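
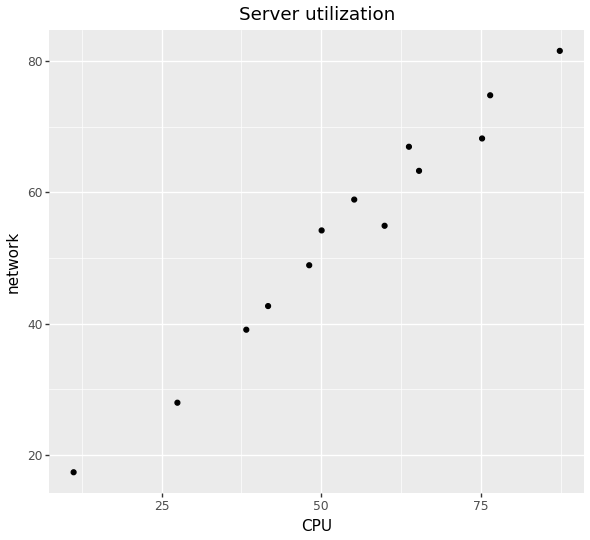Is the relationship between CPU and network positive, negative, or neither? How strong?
Points are positively correlated; strong (|r| ≈ 1.0).

positive, strong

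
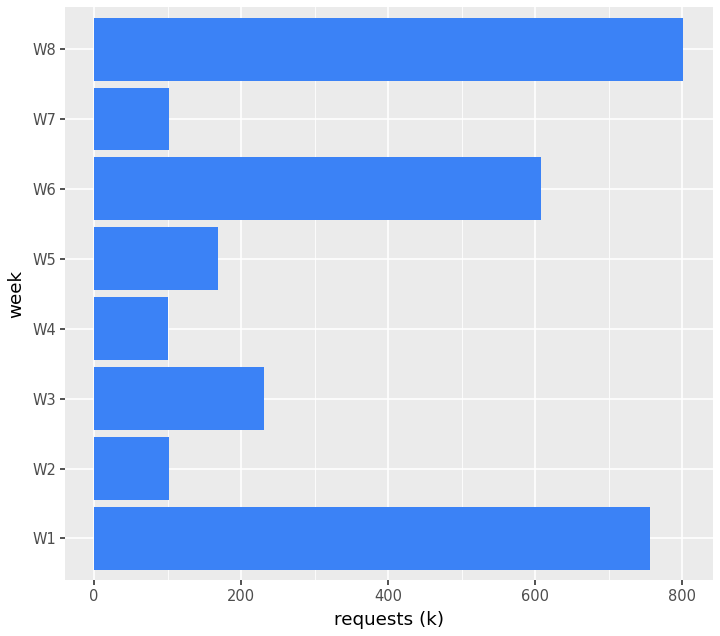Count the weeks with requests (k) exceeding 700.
Above 700: W1, W8.

2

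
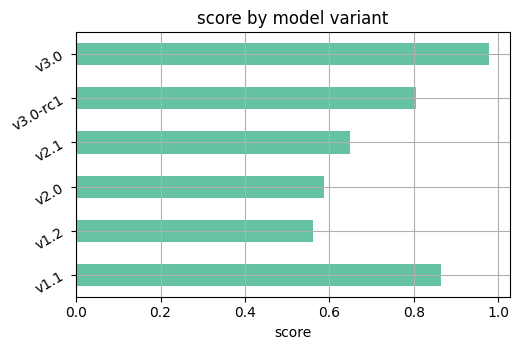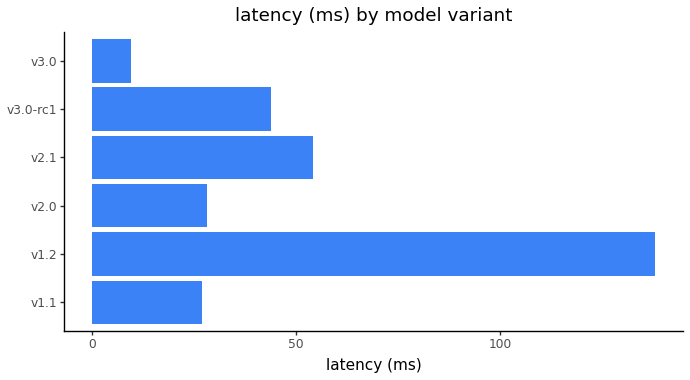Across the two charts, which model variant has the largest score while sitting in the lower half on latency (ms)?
Chart 2 median latency (ms) ≈ 40; below-median model variants: v1.1, v2.0, v3.0. Among those, v3.0 has the highest score (≈ 1).

v3.0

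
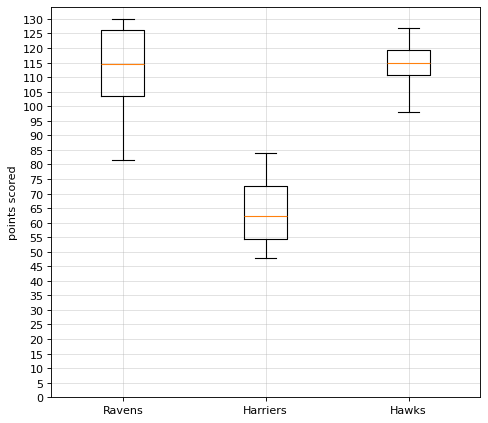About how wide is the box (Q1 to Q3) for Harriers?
≈ 15

Q3 ≈ 70, Q1 ≈ 55; IQR ≈ 15.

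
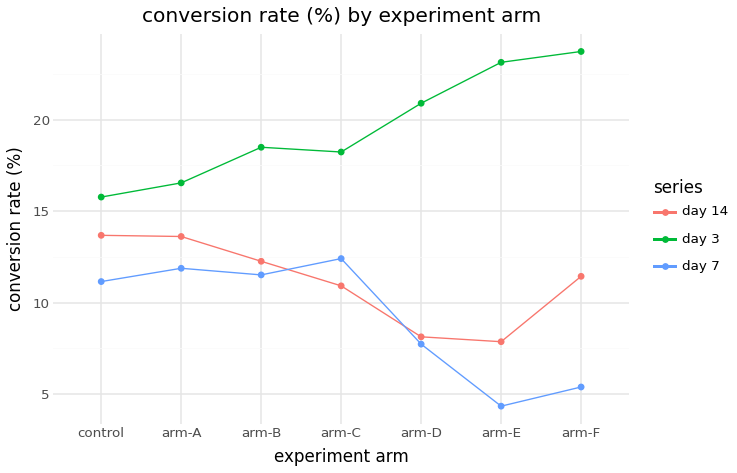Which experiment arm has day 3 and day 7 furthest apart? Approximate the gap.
arm-E: day 3 ≈ 24, day 7 ≈ 4 → gap ≈ 20. Next-largest (arm-F) is only ≈ 18.

arm-E, ≈ 20 %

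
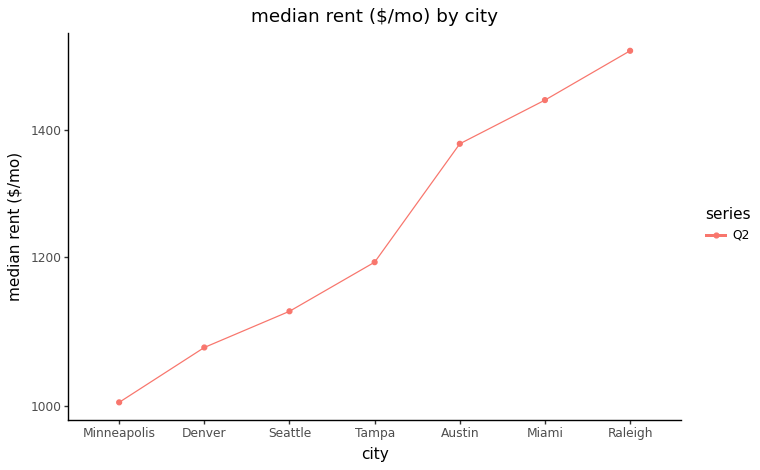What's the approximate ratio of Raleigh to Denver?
≈ 1.48×

Raleigh ≈ 1550, Denver ≈ 1050; 1550/1050 ≈ 1.48.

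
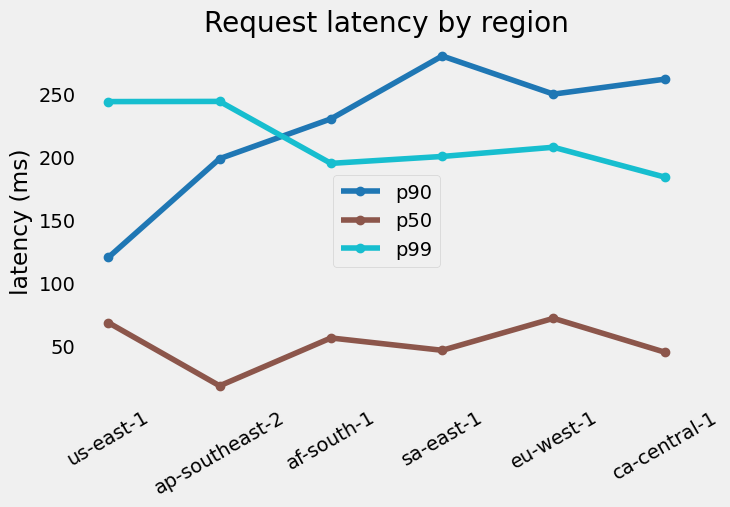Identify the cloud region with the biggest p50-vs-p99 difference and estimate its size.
ap-southeast-2: p50 ≈ 25, p99 ≈ 250 → gap ≈ 225. Next-largest (us-east-1) is only ≈ 175.

ap-southeast-2, ≈ 225 ms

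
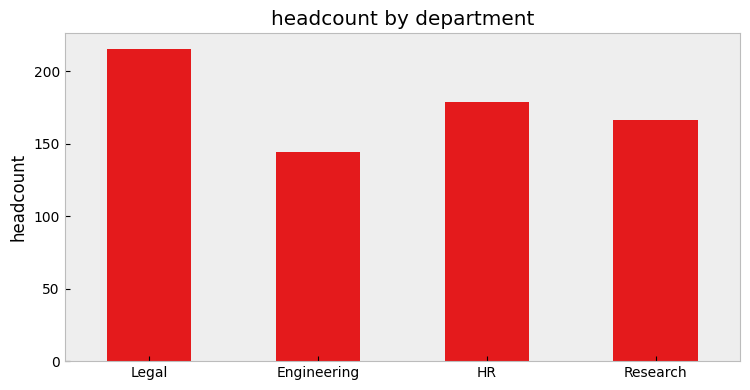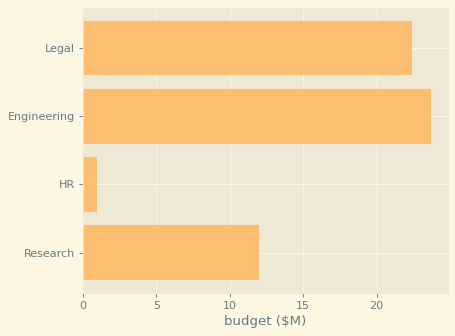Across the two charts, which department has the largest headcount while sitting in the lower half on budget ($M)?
Chart 2 median budget ($M) ≈ 15; below-median departments: HR, Research. Among those, HR has the highest headcount (≈ 180).

HR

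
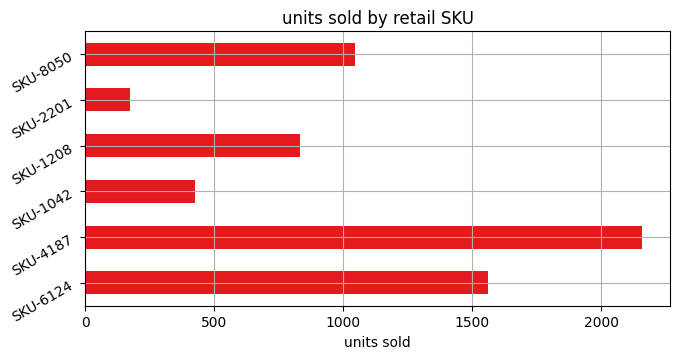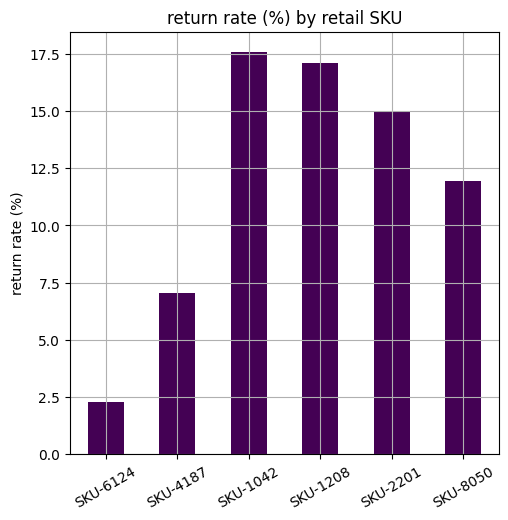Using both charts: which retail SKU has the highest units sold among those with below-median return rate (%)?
SKU-4187

Chart 2 median return rate (%) ≈ 14; below-median retail SKUs: SKU-6124, SKU-4187, SKU-8050. Among those, SKU-4187 has the highest units sold (≈ 2200).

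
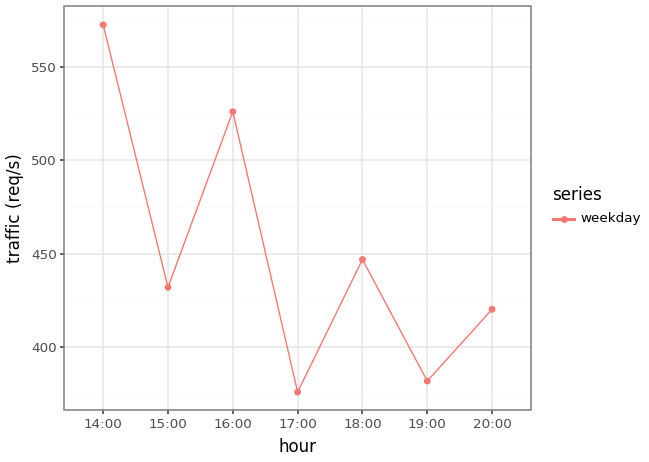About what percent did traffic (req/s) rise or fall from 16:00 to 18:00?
16:00 ≈ 520, 18:00 ≈ 440; (440 − 520) / 520 ≈ -15.4%.

≈ -15.4%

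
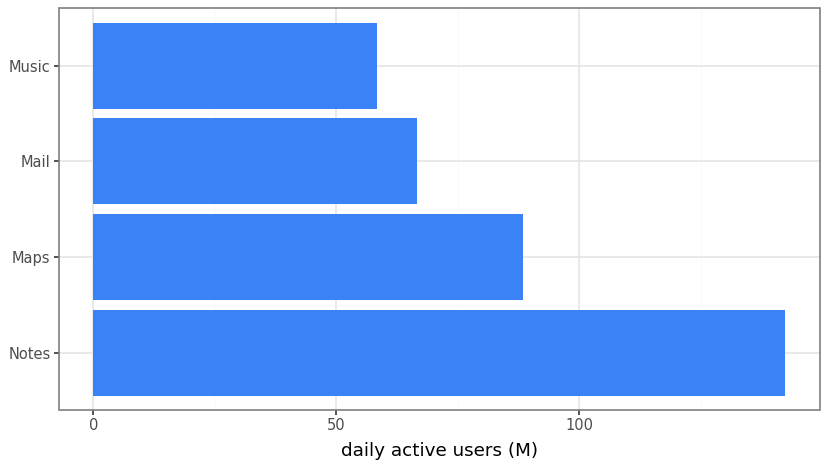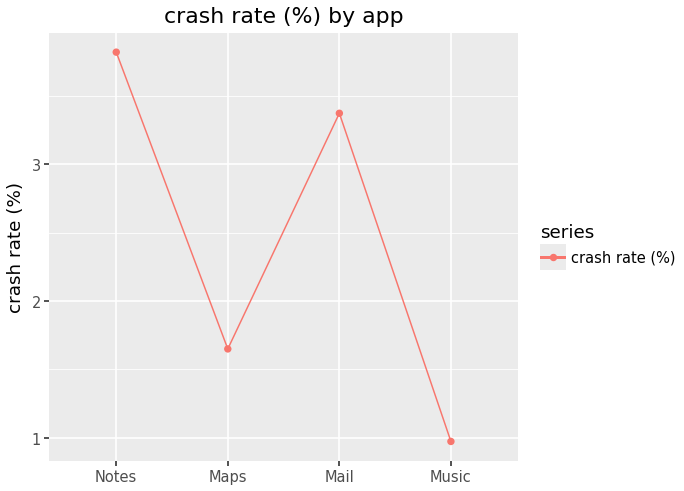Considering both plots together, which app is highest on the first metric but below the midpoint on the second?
Maps

Chart 2 median crash rate (%) ≈ 2.5; below-median apps: Maps, Music. Among those, Maps has the highest daily active users (M) (≈ 80).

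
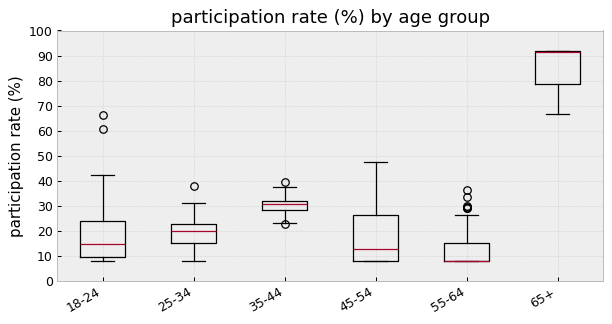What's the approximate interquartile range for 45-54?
≈ 20

Q3 ≈ 30, Q1 ≈ 10; IQR ≈ 20.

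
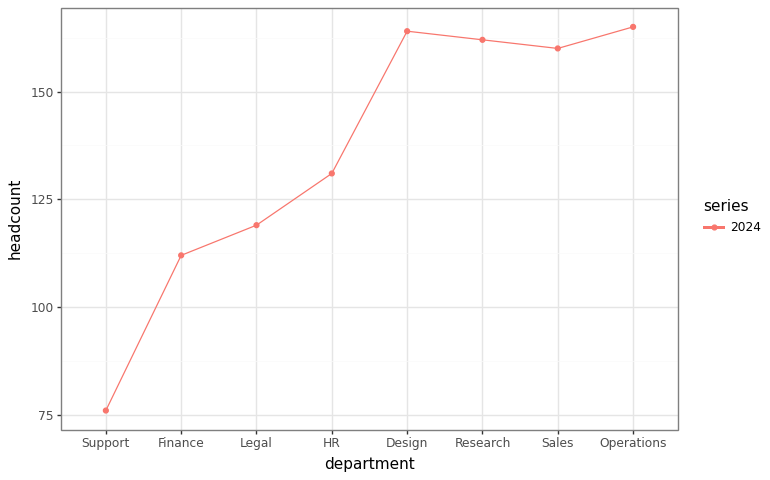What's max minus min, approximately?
≈ 80

Max Operations ≈ 160, min Support ≈ 80; range ≈ 80.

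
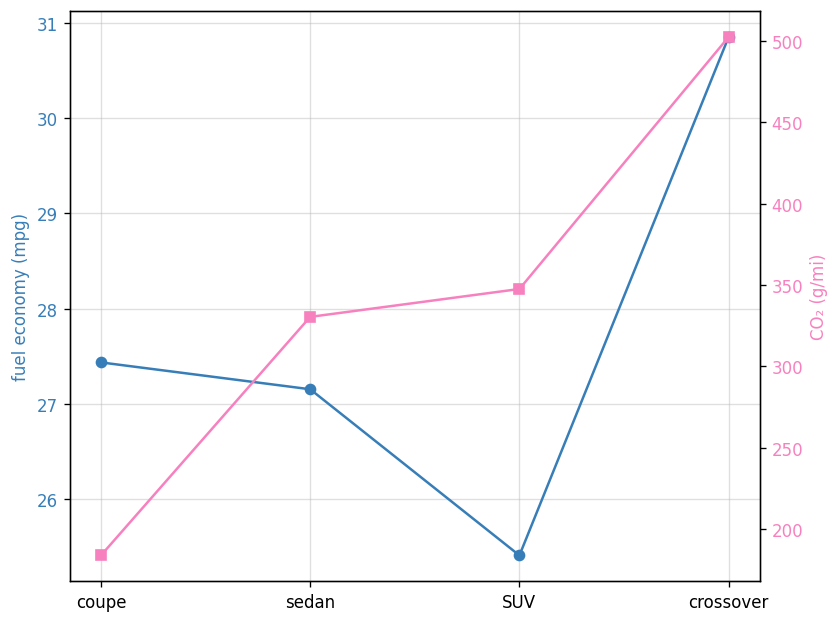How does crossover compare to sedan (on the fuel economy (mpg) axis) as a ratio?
≈ 1.15×

crossover ≈ 31.0, sedan ≈ 27.0; 31.0/27.0 ≈ 1.15.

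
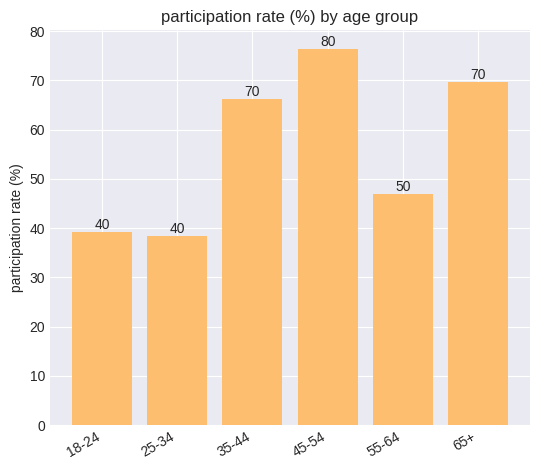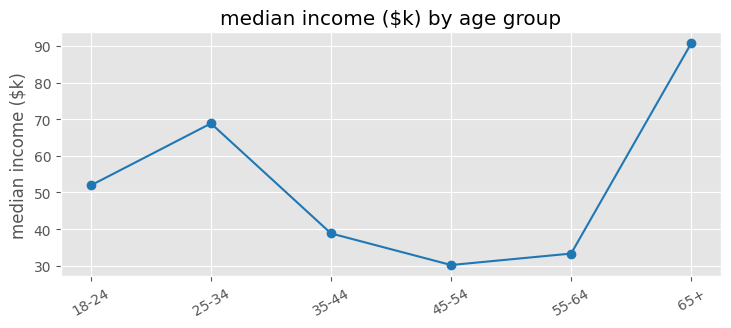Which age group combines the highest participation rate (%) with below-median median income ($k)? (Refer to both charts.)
45-54

Chart 2 median median income ($k) ≈ 50; below-median age groups: 35-44, 45-54, 55-64. Among those, 45-54 has the highest participation rate (%) (≈ 80).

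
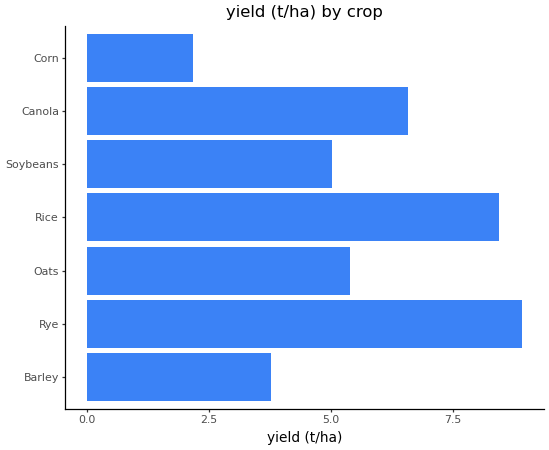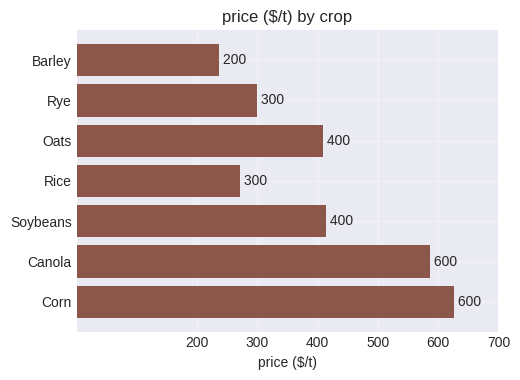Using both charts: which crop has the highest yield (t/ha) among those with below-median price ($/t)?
Chart 2 median price ($/t) ≈ 400; below-median crops: Barley, Rye, Rice. Among those, Rye has the highest yield (t/ha) (≈ 9).

Rye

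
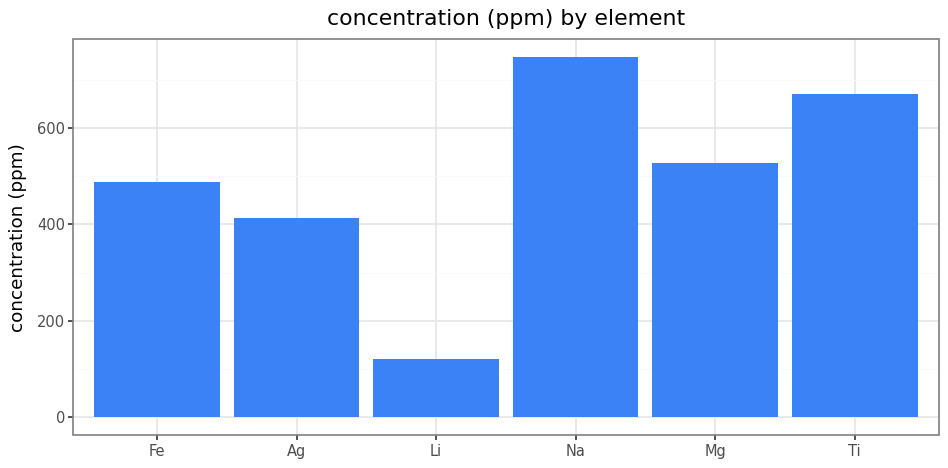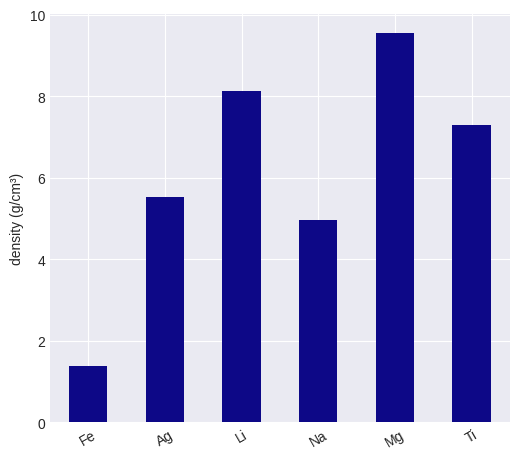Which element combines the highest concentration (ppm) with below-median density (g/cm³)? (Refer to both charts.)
Chart 2 median density (g/cm³) ≈ 6; below-median elements: Fe, Ag, Na. Among those, Na has the highest concentration (ppm) (≈ 700).

Na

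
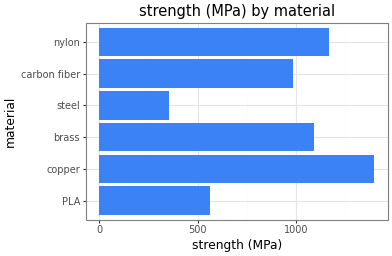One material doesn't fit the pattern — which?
steel ≈ 400; the rest sit between ≈ 600 and ≈ 1400.

steel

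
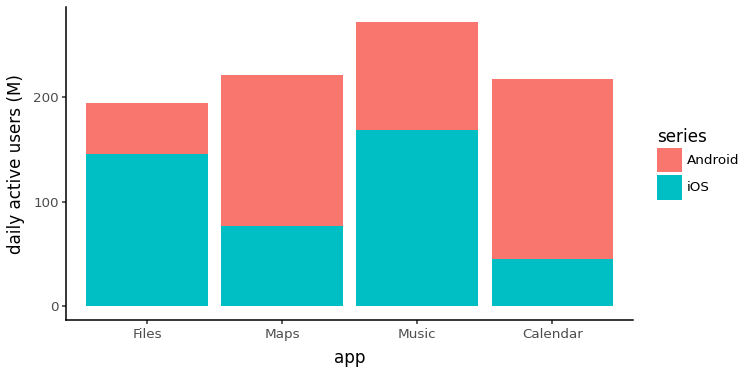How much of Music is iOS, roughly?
iOS top ≈ 175, bottom ≈ 0; segment ≈ 175.

≈ 175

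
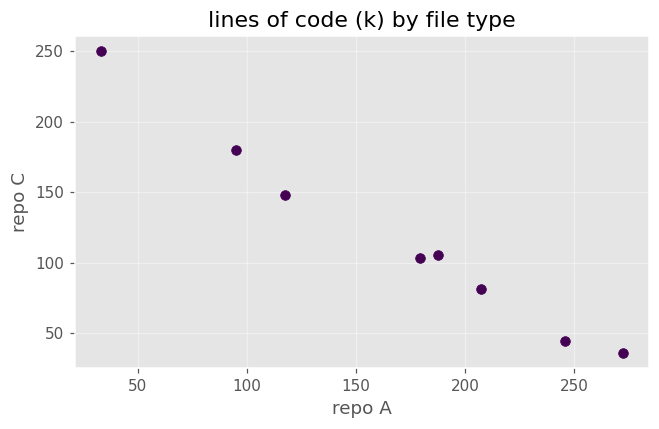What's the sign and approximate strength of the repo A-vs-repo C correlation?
Points are negatively correlated; strong (|r| ≈ 1.0).

negative, strong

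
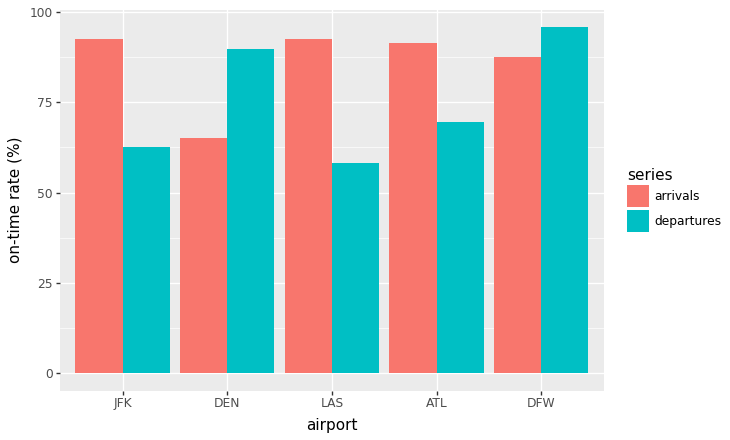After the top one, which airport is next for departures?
DEN

Top 3 for departures: DFW ≈ 100, DEN ≈ 90, ATL ≈ 70.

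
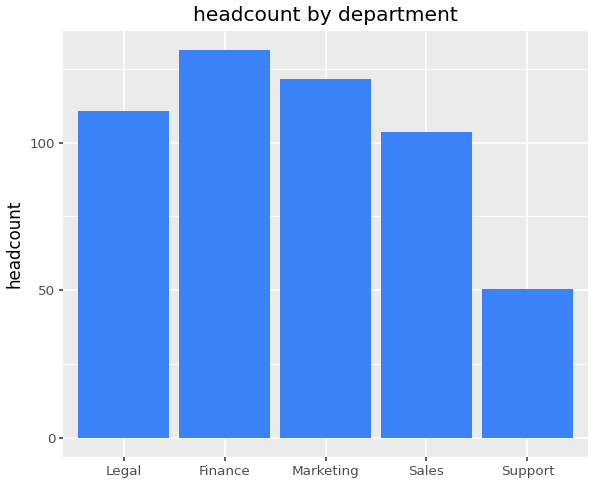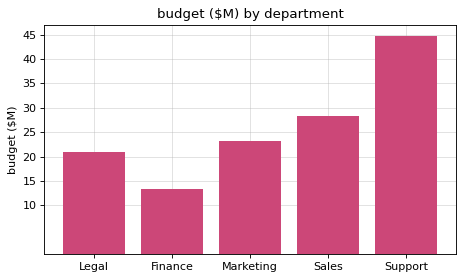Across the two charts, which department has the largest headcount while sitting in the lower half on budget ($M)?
Chart 2 median budget ($M) ≈ 25; below-median departments: Legal, Finance. Among those, Finance has the highest headcount (≈ 140).

Finance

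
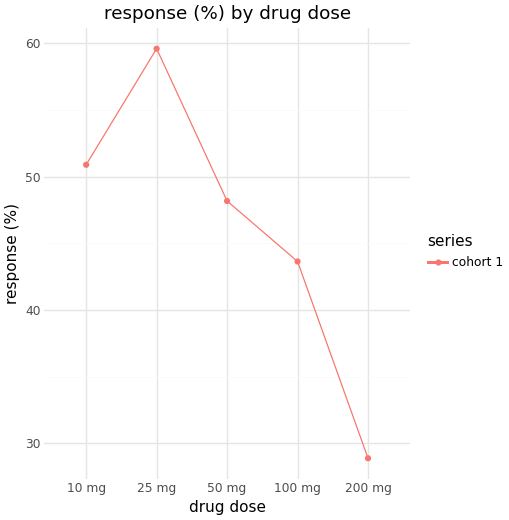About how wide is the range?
≈ 30

Max 25 mg ≈ 60, min 200 mg ≈ 30; range ≈ 30.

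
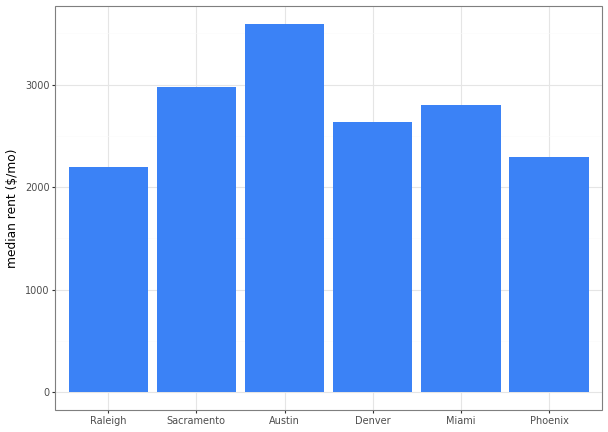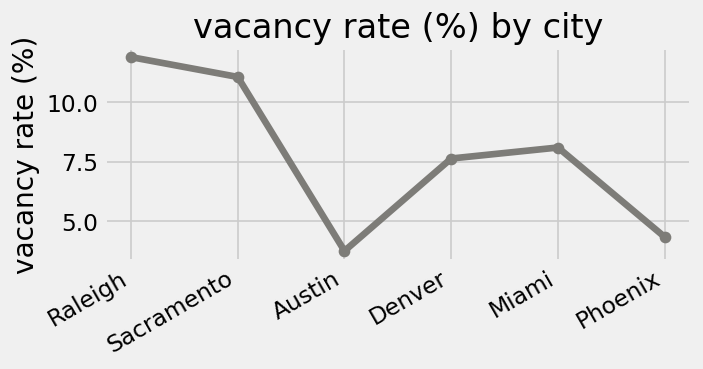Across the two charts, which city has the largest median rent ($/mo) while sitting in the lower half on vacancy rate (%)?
Chart 2 median vacancy rate (%) ≈ 8; below-median cities: Austin, Denver, Phoenix. Among those, Austin has the highest median rent ($/mo) (≈ 3500).

Austin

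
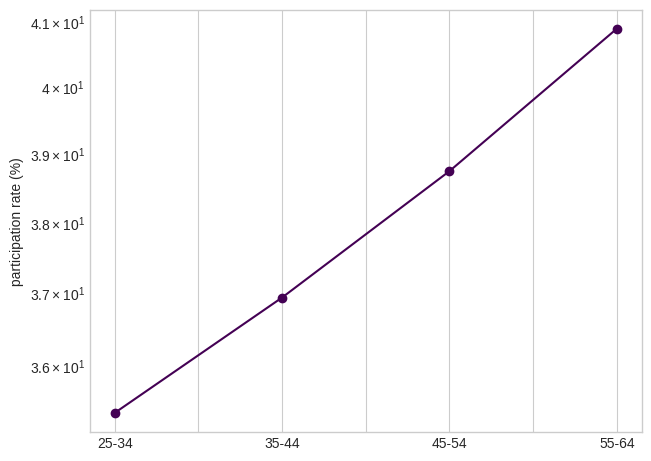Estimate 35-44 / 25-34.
35-44 ≈ 37.0, 25-34 ≈ 35.5; 37.0/35.5 ≈ 1.04.

≈ 1.04×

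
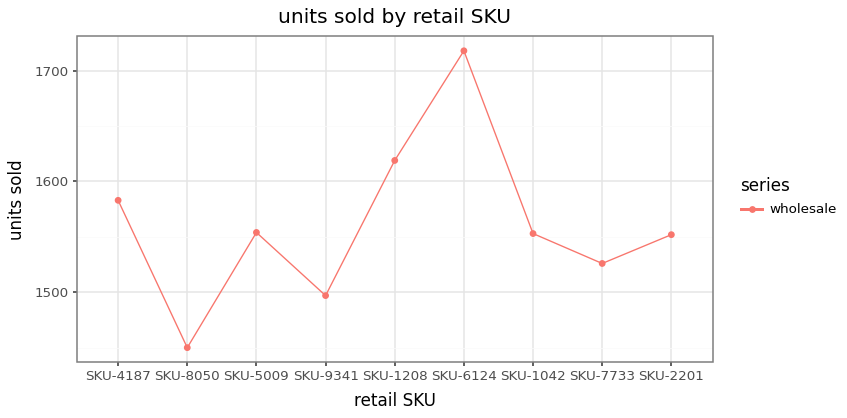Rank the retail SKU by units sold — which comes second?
SKU-1208

Top 3: SKU-6124 ≈ 1725, SKU-1208 ≈ 1625, SKU-4187 ≈ 1575.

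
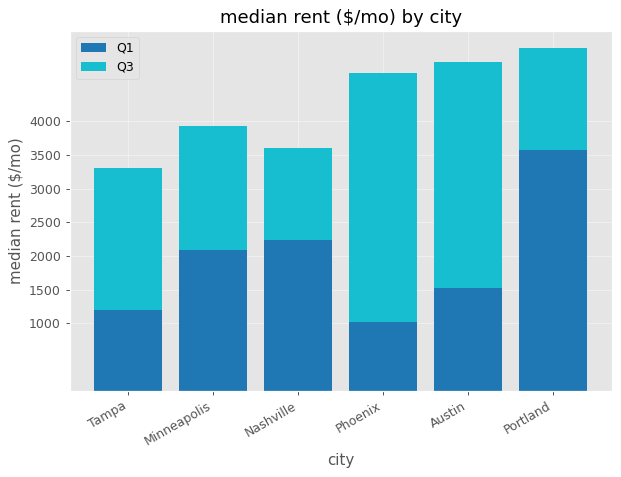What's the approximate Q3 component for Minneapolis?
Q3 top ≈ 4000, bottom ≈ 2000; segment ≈ 2000.

≈ 2000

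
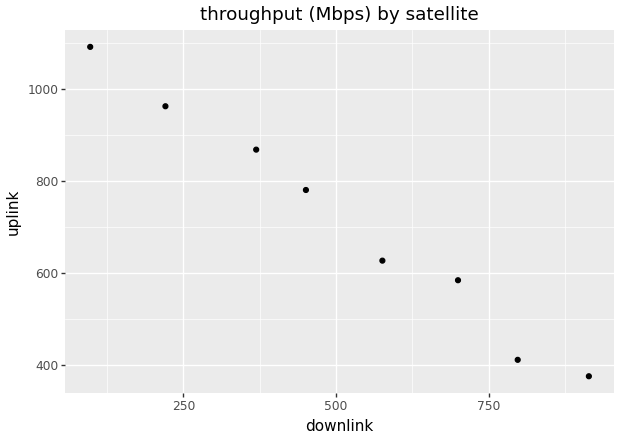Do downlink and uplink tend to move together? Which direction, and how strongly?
negative, strong

Points are negatively correlated; strong (|r| ≈ 1.0).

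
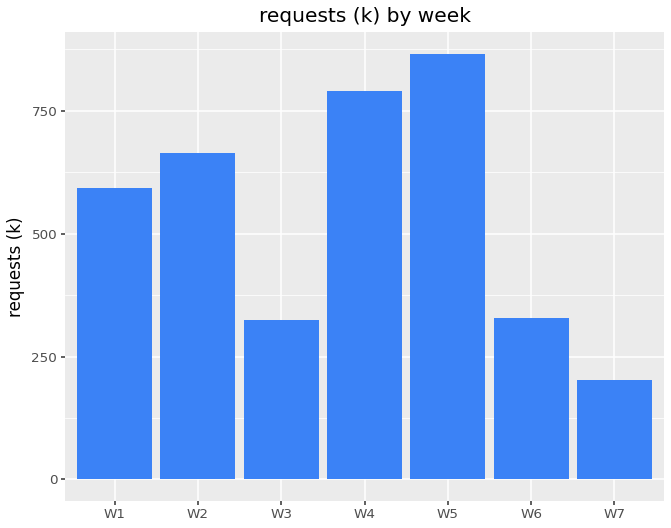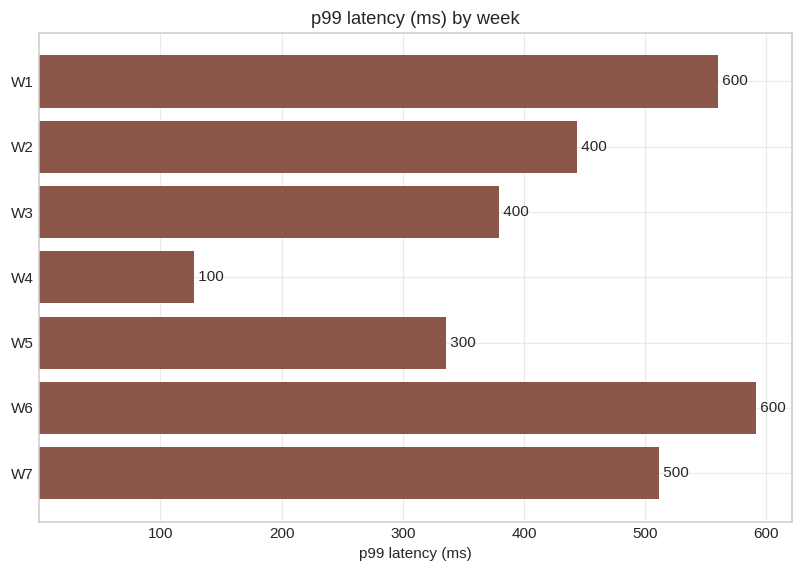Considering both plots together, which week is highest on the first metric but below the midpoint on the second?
Chart 2 median p99 latency (ms) ≈ 400; below-median weeks: W3, W4, W5. Among those, W5 has the highest requests (k) (≈ 900).

W5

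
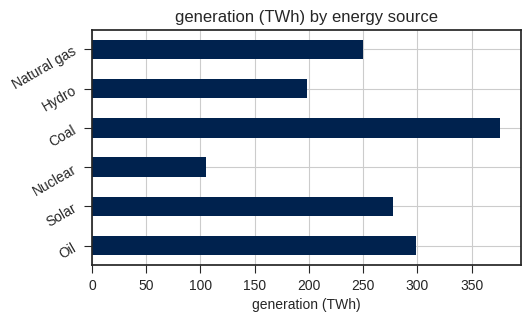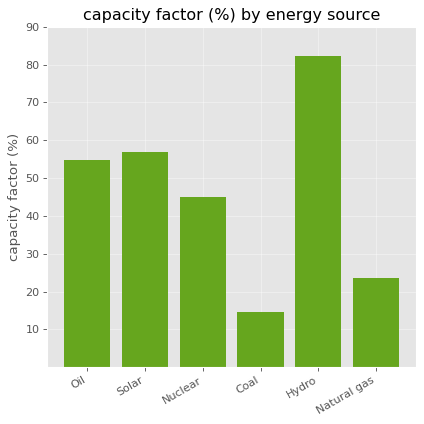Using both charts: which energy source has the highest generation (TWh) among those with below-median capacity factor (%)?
Coal

Chart 2 median capacity factor (%) ≈ 50; below-median energy sources: Nuclear, Coal, Natural gas. Among those, Coal has the highest generation (TWh) (≈ 400).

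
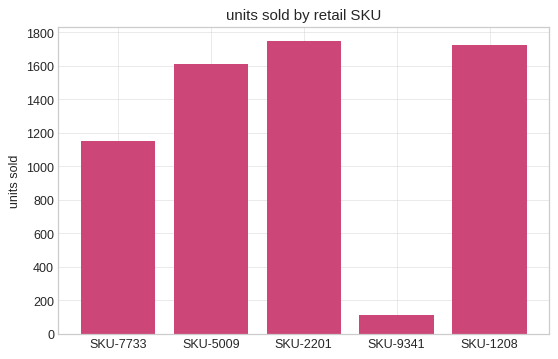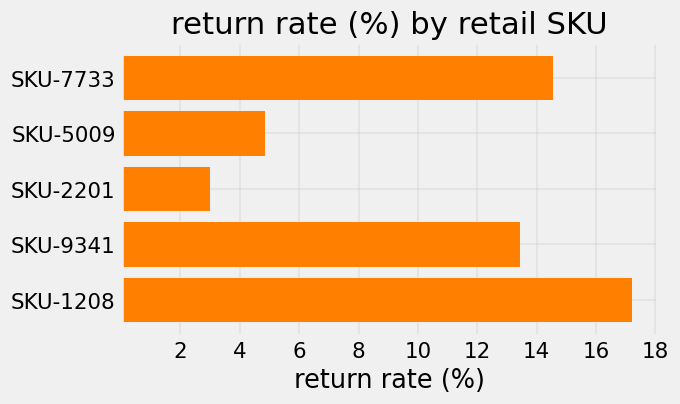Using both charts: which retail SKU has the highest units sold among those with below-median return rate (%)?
SKU-2201

Chart 2 median return rate (%) ≈ 14; below-median retail SKUs: SKU-5009, SKU-2201. Among those, SKU-2201 has the highest units sold (≈ 1800).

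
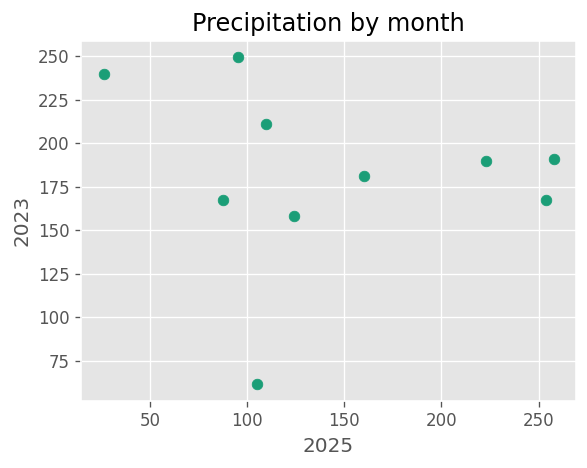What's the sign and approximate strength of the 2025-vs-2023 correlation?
no clear correlation

Points are roughly uncorrelated; weak (|r| ≈ 0.1).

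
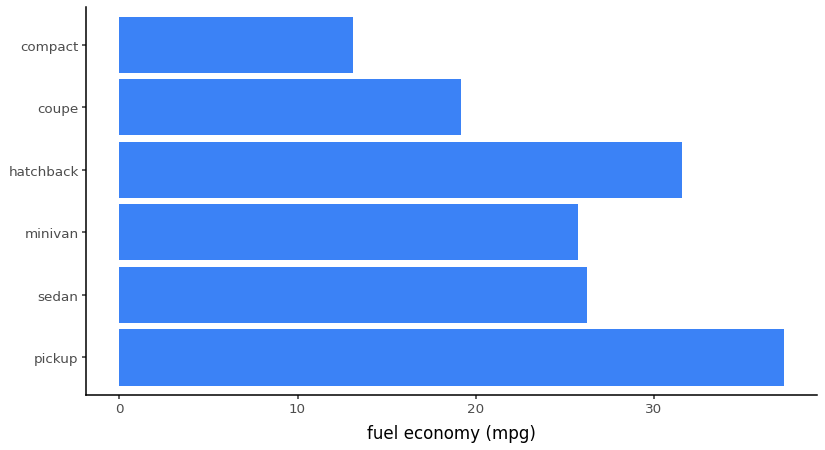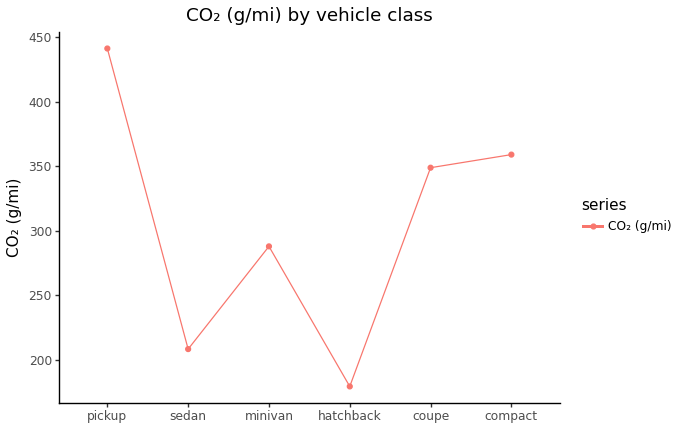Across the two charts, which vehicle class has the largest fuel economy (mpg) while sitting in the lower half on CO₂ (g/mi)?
hatchback

Chart 2 median CO₂ (g/mi) ≈ 300; below-median vehicle classes: sedan, minivan, hatchback. Among those, hatchback has the highest fuel economy (mpg) (≈ 30).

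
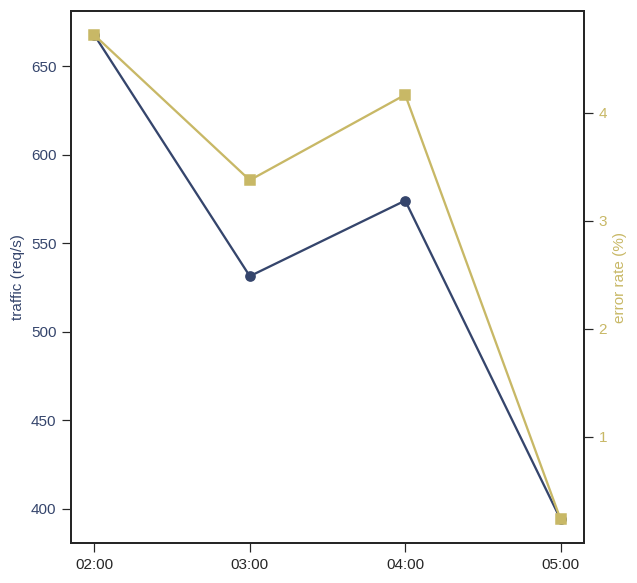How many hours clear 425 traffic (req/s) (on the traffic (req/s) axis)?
Above 425: 02:00, 03:00, 04:00.

3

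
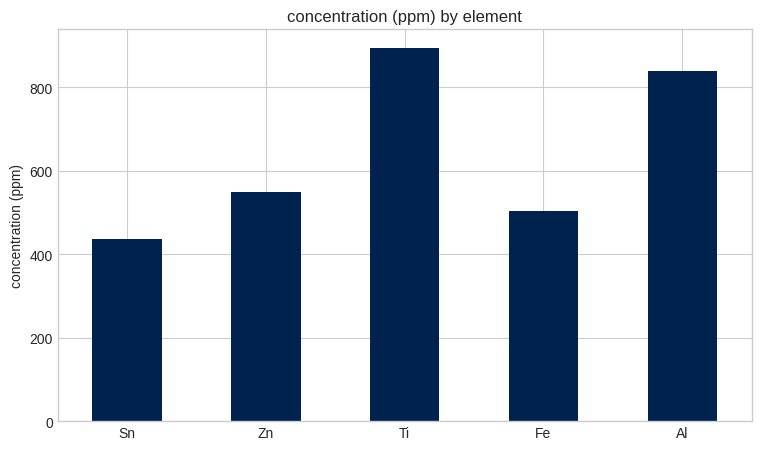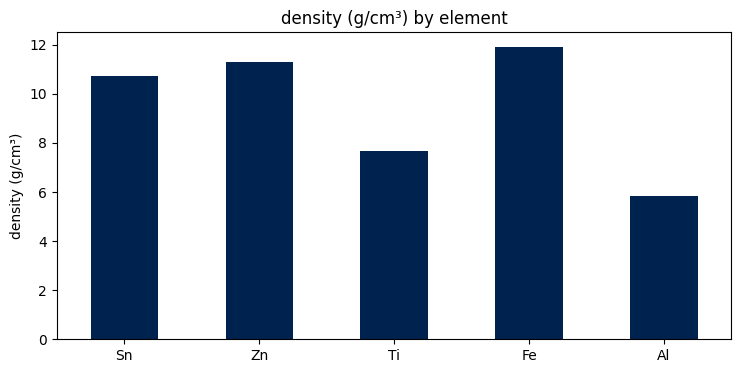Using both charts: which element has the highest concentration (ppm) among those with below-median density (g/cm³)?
Ti

Chart 2 median density (g/cm³) ≈ 10; below-median elements: Ti, Al. Among those, Ti has the highest concentration (ppm) (≈ 900).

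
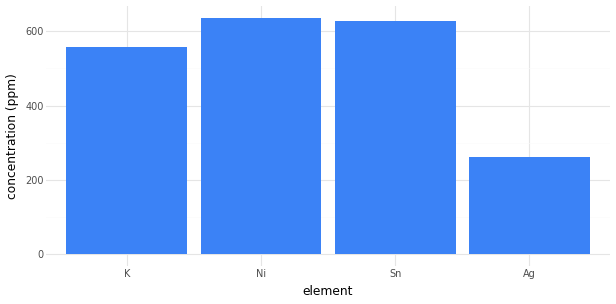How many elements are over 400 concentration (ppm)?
3

Above 400: K, Ni, Sn.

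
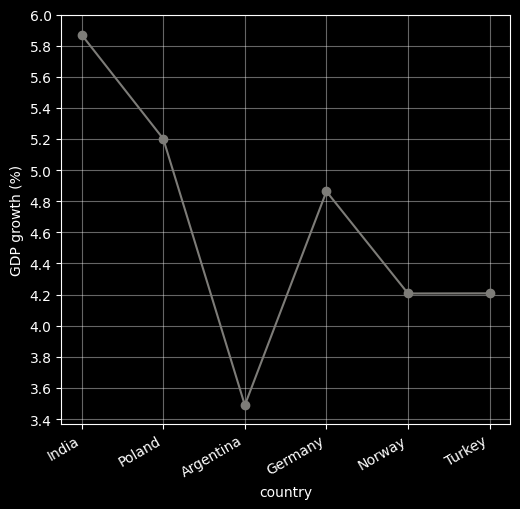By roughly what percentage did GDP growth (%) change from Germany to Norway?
Germany ≈ 4.8, Norway ≈ 4.2; (4.2 − 4.8) / 4.8 ≈ -12.5%.

≈ -12.5%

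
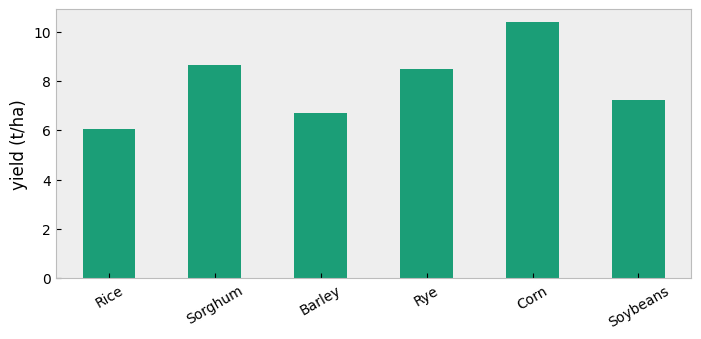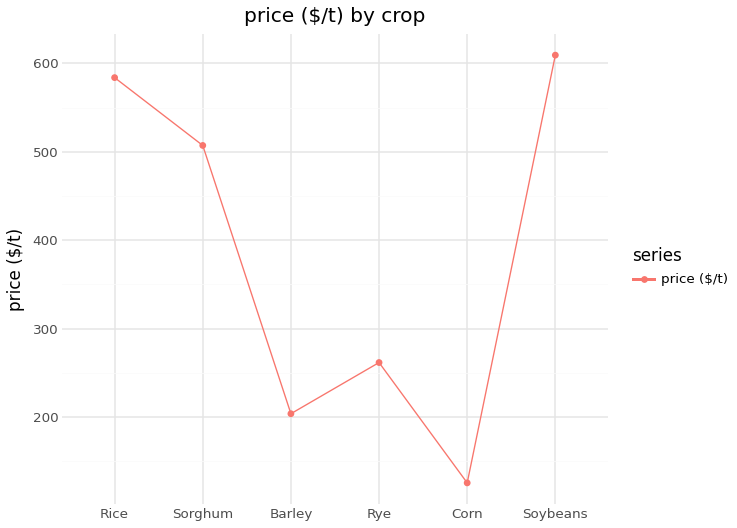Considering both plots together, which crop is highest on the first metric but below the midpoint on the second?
Chart 2 median price ($/t) ≈ 400; below-median crops: Barley, Rye, Corn. Among those, Corn has the highest yield (t/ha) (≈ 10).

Corn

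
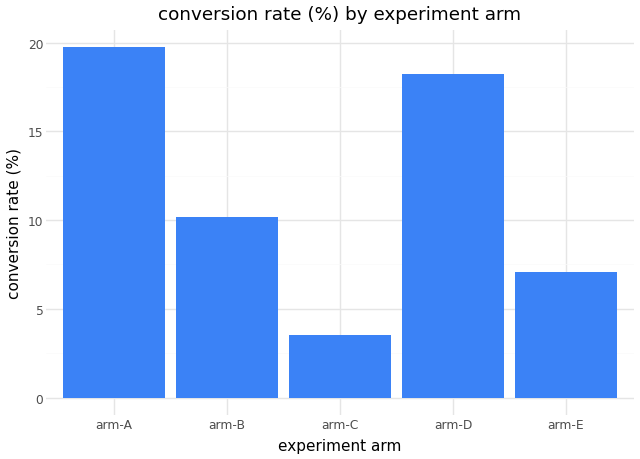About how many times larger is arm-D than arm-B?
arm-D ≈ 18, arm-B ≈ 10; 18/10 ≈ 1.8.

≈ 1.8×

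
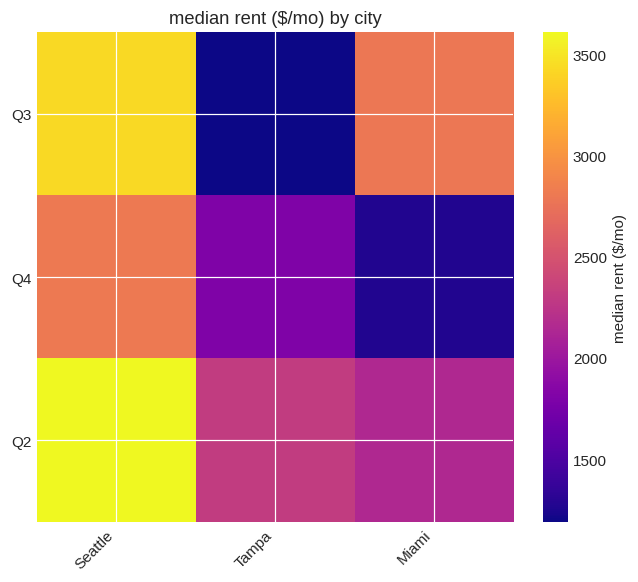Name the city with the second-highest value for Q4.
Top 3 for Q4: Seattle ≈ 3000, Tampa ≈ 2000, Miami ≈ 1500.

Tampa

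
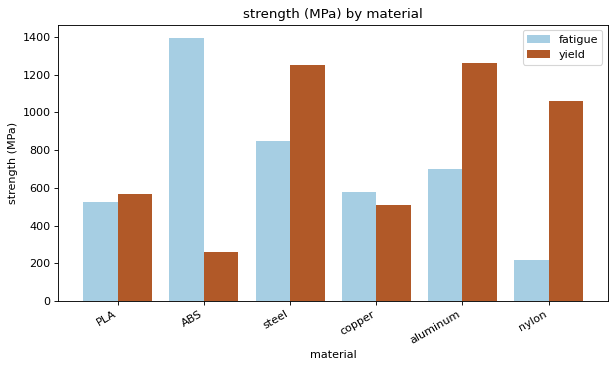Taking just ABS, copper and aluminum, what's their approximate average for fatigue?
≈ 933

(1400 + 600 + 800) / 3 ≈ 933.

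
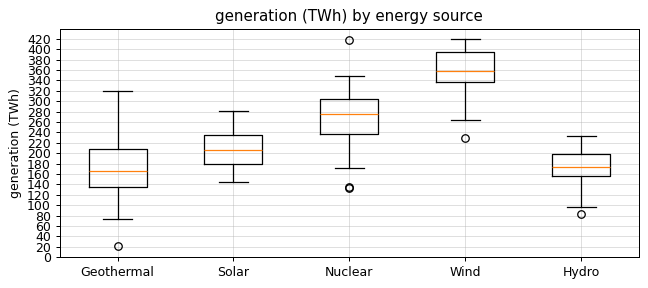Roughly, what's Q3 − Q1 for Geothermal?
Q3 ≈ 200, Q1 ≈ 140; IQR ≈ 60.

≈ 60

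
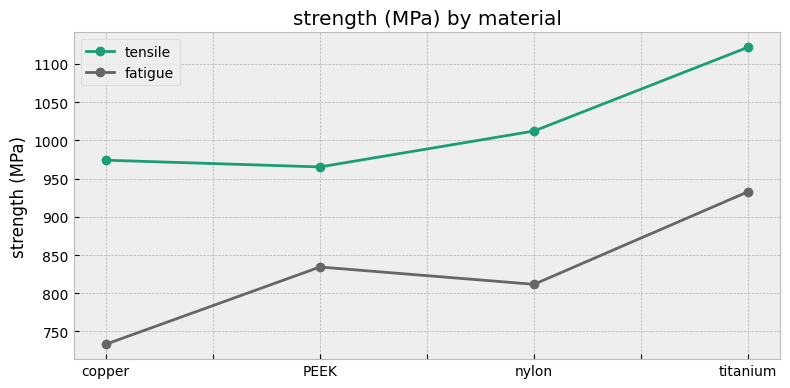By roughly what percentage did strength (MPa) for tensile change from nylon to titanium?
nylon ≈ 1000, titanium ≈ 1100; (1100 − 1000) / 1000 ≈ +10%.

≈ +10%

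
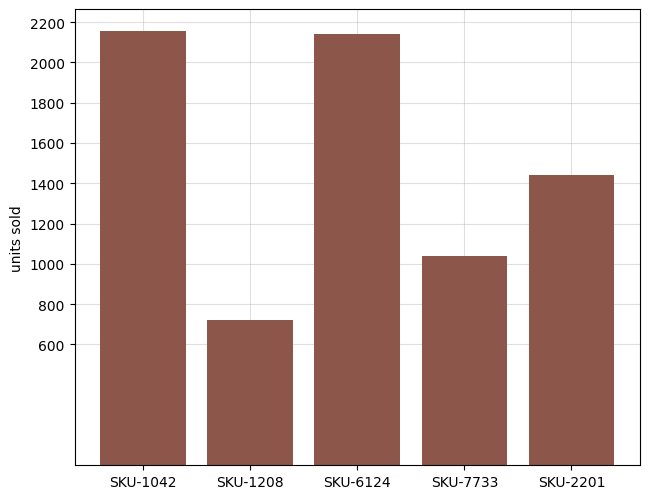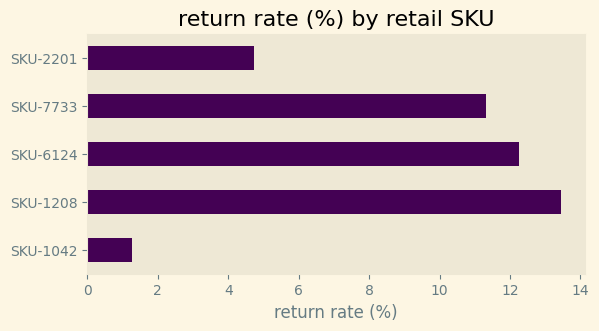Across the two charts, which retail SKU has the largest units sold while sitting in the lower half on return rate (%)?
Chart 2 median return rate (%) ≈ 12; below-median retail SKUs: SKU-1042, SKU-2201. Among those, SKU-1042 has the highest units sold (≈ 2200).

SKU-1042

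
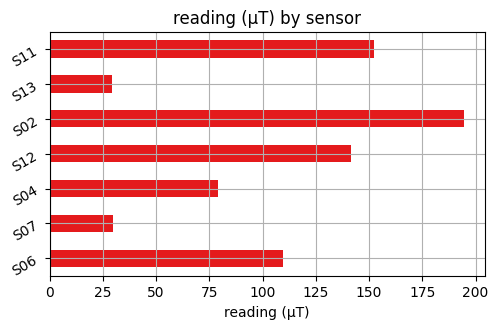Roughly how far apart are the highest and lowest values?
Max S02 ≈ 200, min S13 ≈ 20; range ≈ 180.

≈ 180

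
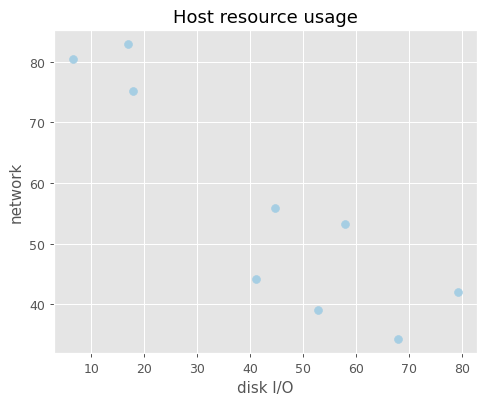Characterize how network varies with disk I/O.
negative, strong

Points are negatively correlated; strong (|r| ≈ 0.9).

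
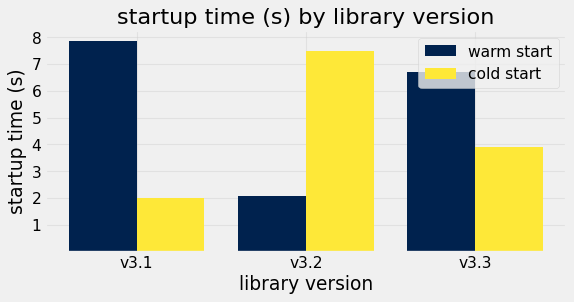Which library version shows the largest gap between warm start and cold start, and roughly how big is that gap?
v3.1: warm start ≈ 8, cold start ≈ 2 → gap ≈ 6. Next-largest (v3.2) is only ≈ 5.

v3.1, ≈ 6 s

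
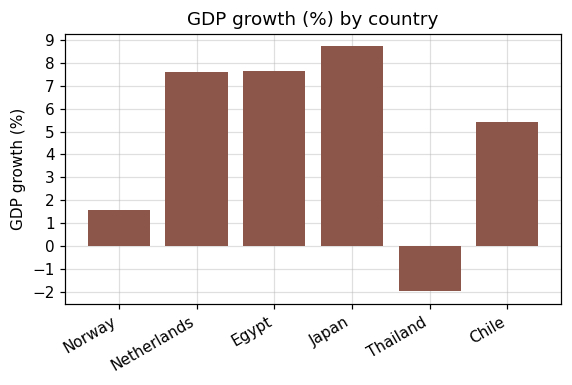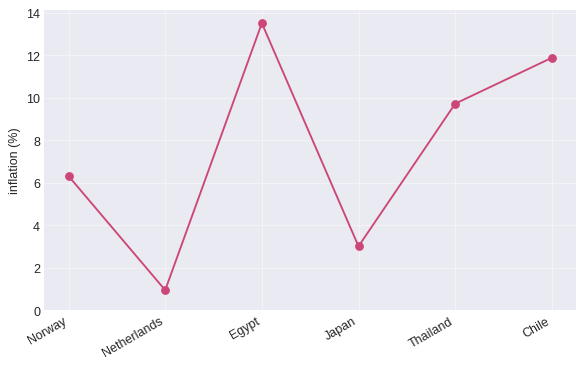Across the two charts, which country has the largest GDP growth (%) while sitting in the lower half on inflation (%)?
Chart 2 median inflation (%) ≈ 8; below-median countries: Norway, Netherlands, Japan. Among those, Japan has the highest GDP growth (%) (≈ 9).

Japan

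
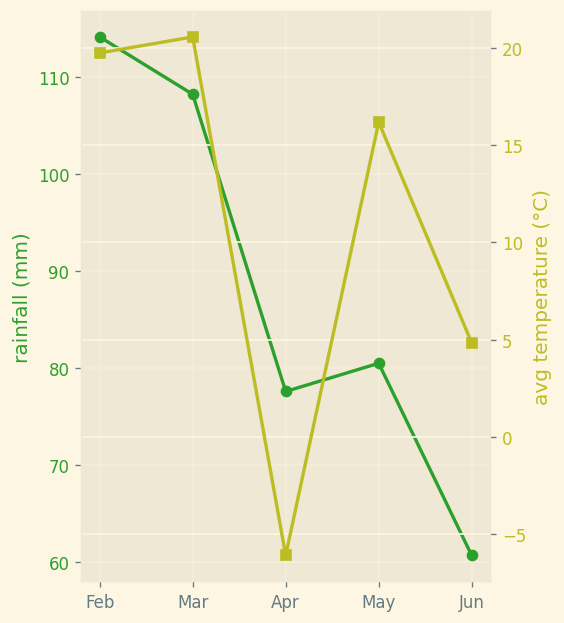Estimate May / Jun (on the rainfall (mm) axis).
May ≈ 80, Jun ≈ 60; 80/60 ≈ 1.33.

≈ 1.33×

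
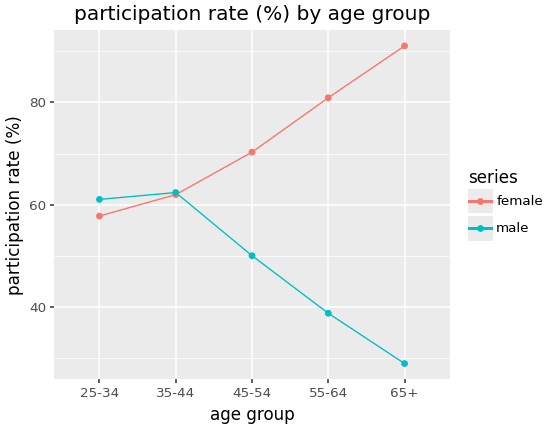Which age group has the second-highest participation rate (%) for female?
55-64

Top 3 for female: 65+ ≈ 90, 55-64 ≈ 80, 45-54 ≈ 70.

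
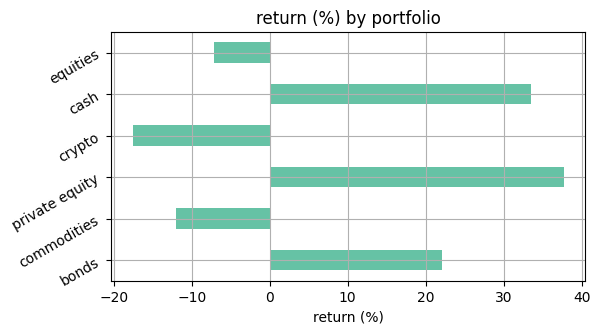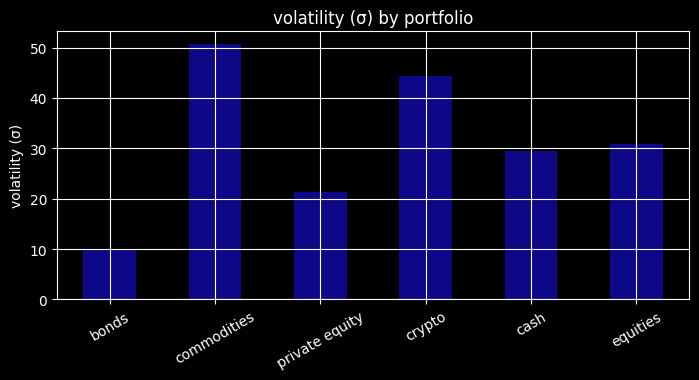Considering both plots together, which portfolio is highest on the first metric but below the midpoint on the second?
Chart 2 median volatility (σ) ≈ 30; below-median portfolios: bonds, private equity, cash. Among those, private equity has the highest return (%) (≈ 40).

private equity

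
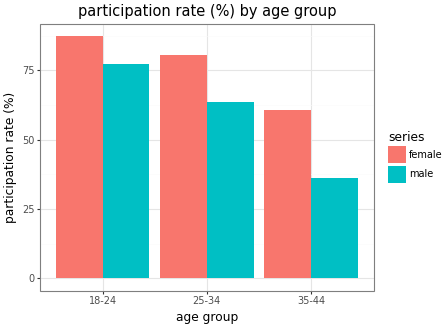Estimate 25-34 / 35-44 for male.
25-34 ≈ 60, 35-44 ≈ 40; 60/40 ≈ 1.5.

≈ 1.5×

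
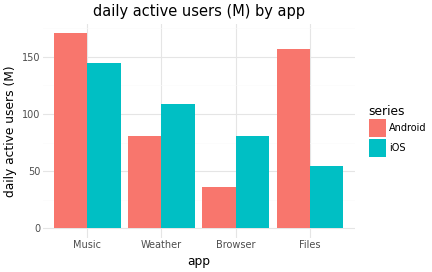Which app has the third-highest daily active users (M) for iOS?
Browser

Top 4 for iOS: Music ≈ 140, Weather ≈ 100, Browser ≈ 80, Files ≈ 60.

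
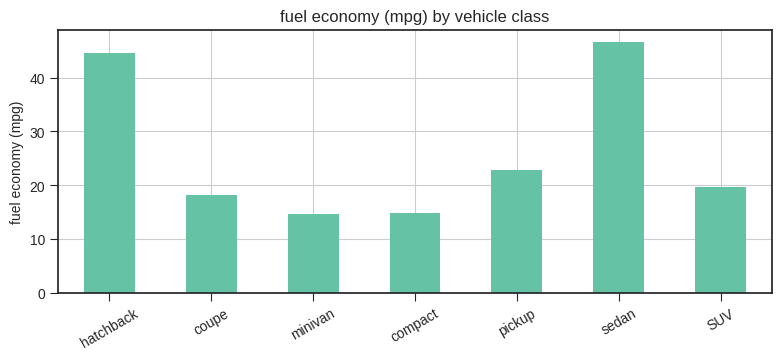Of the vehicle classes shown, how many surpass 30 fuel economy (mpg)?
Above 30: hatchback, sedan.

2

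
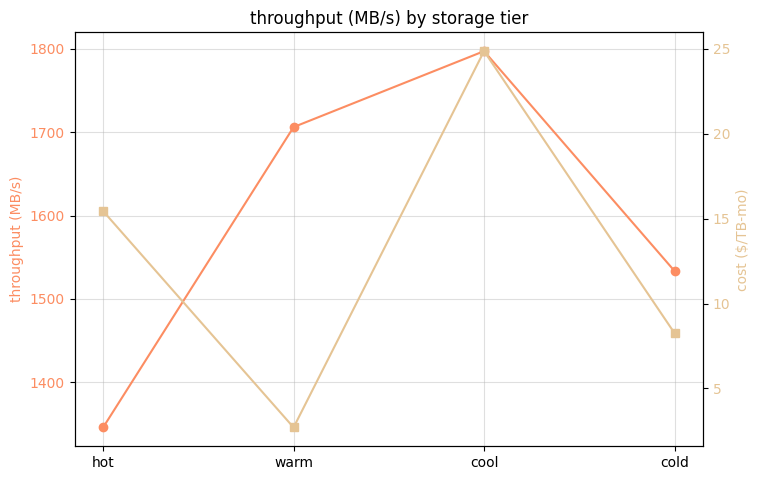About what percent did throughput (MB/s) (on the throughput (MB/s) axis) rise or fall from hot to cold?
≈ +14.8%

hot ≈ 1350, cold ≈ 1550; (1550 − 1350) / 1350 ≈ +14.8%.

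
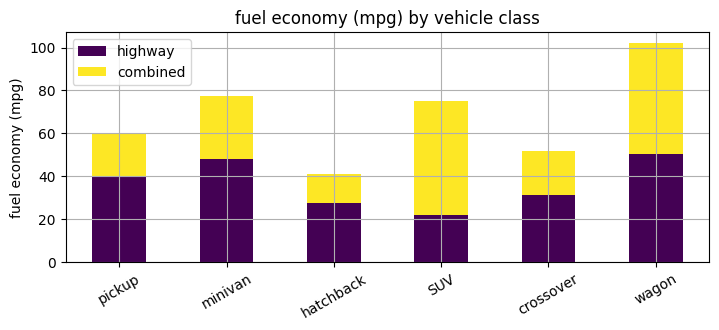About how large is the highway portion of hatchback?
≈ 30

highway top ≈ 30, bottom ≈ 0; segment ≈ 30.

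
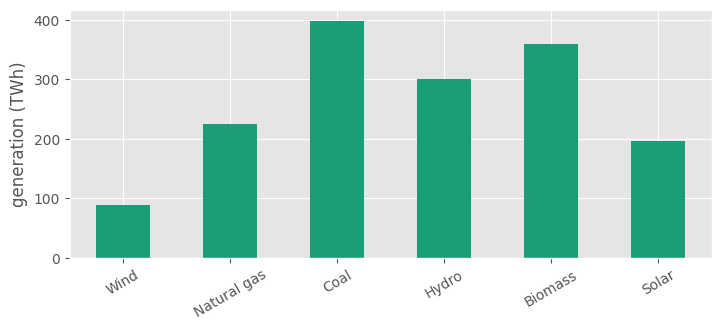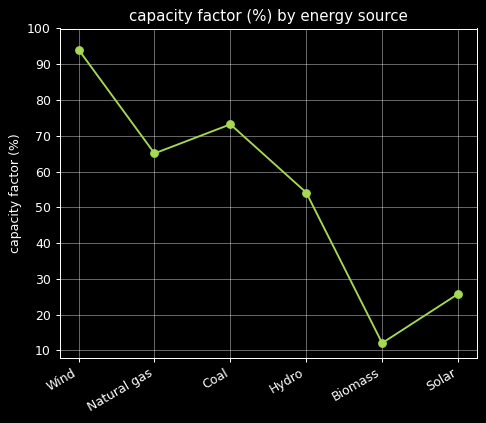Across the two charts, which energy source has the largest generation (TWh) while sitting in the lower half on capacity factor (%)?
Biomass

Chart 2 median capacity factor (%) ≈ 60; below-median energy sources: Hydro, Biomass, Solar. Among those, Biomass has the highest generation (TWh) (≈ 350).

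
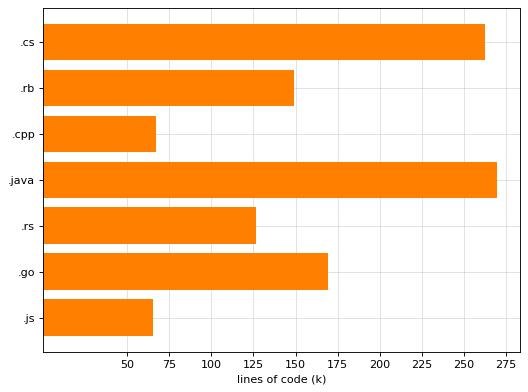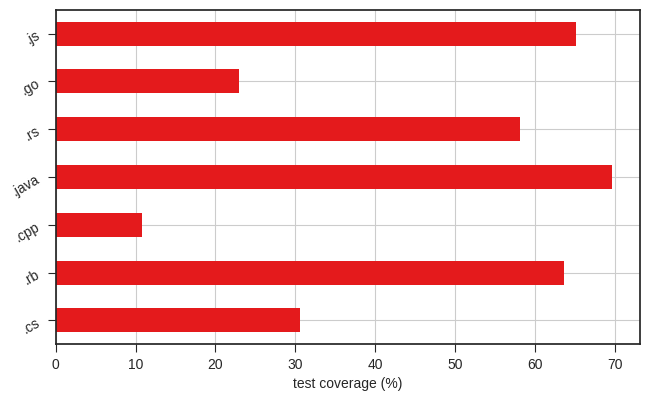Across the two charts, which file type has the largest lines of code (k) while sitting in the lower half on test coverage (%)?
.cs

Chart 2 median test coverage (%) ≈ 60; below-median file types: .cs, .cpp, .go. Among those, .cs has the highest lines of code (k) (≈ 250).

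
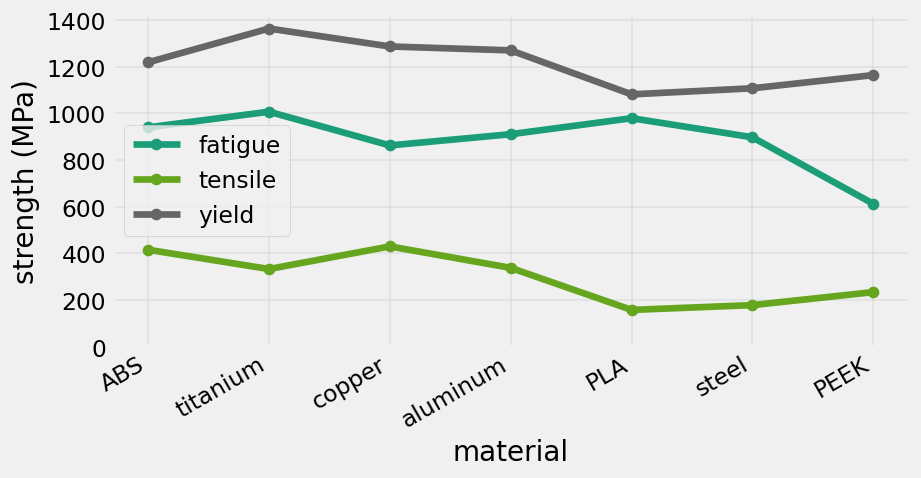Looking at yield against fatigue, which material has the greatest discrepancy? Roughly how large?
PEEK: yield ≈ 1200, fatigue ≈ 600 → gap ≈ 600. Next-largest (copper) is only ≈ 400.

PEEK, ≈ 600 MPa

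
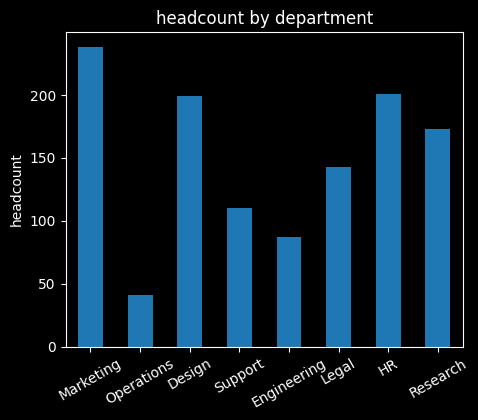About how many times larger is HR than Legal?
≈ 1.43×

HR ≈ 200, Legal ≈ 140; 200/140 ≈ 1.43.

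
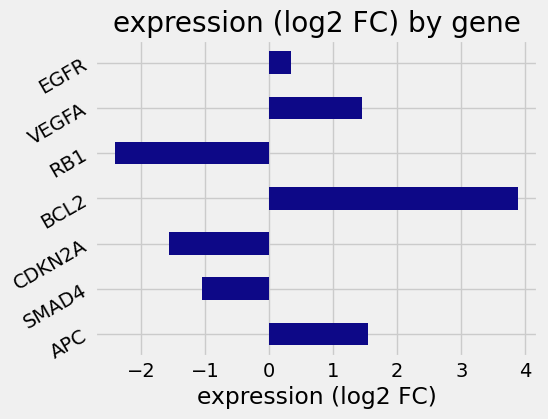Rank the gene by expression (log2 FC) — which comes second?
APC

Top 3: BCL2 ≈ 4, APC ≈ 2, VEGFA ≈ 1.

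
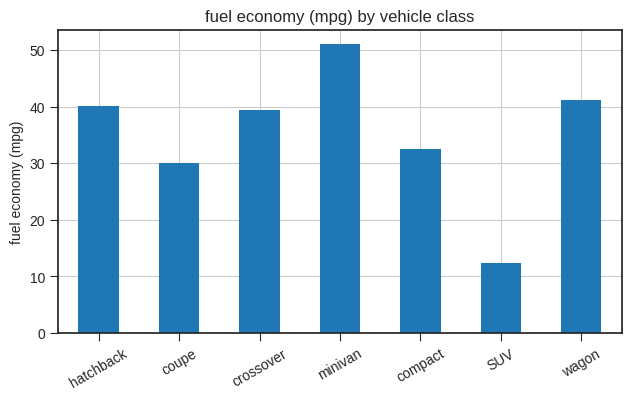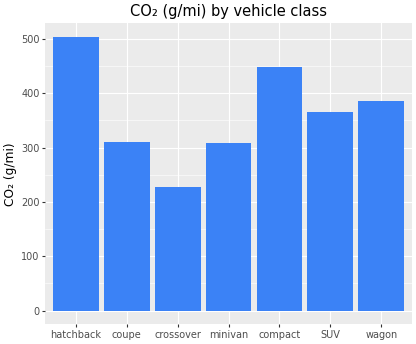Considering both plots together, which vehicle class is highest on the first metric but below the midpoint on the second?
Chart 2 median CO₂ (g/mi) ≈ 350; below-median vehicle classes: coupe, crossover, minivan. Among those, minivan has the highest fuel economy (mpg) (≈ 50).

minivan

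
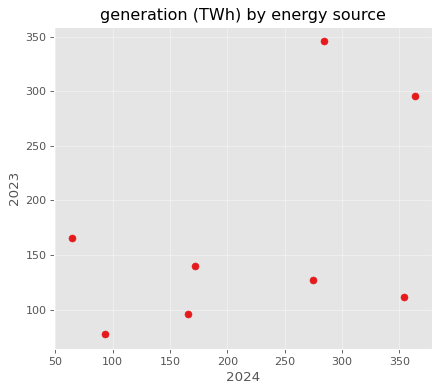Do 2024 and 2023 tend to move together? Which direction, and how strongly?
positive, moderate

Points are positively correlated; moderate (|r| ≈ 0.5).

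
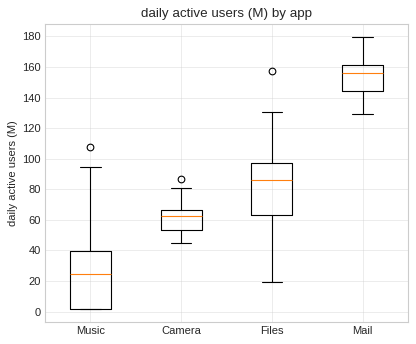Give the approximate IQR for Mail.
≈ 20

Q3 ≈ 160, Q1 ≈ 140; IQR ≈ 20.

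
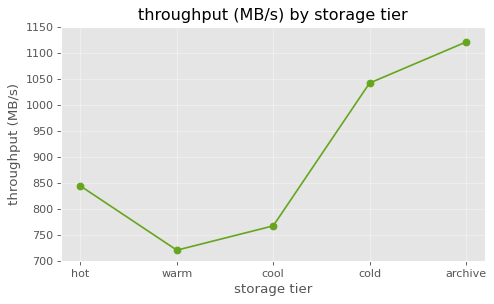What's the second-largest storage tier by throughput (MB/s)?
cold

Top 3: archive ≈ 1100, cold ≈ 1050, hot ≈ 850.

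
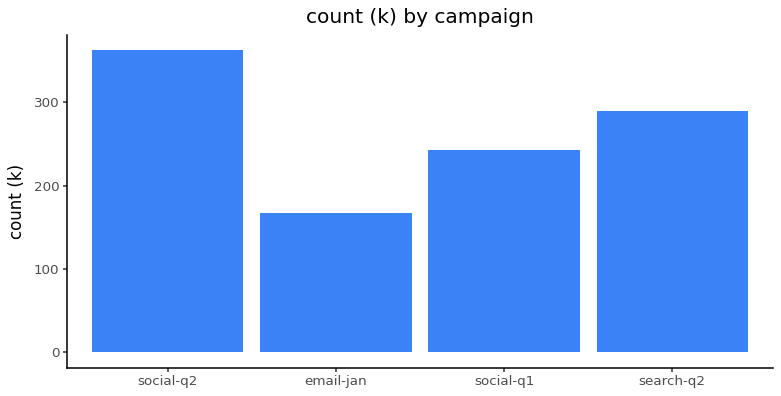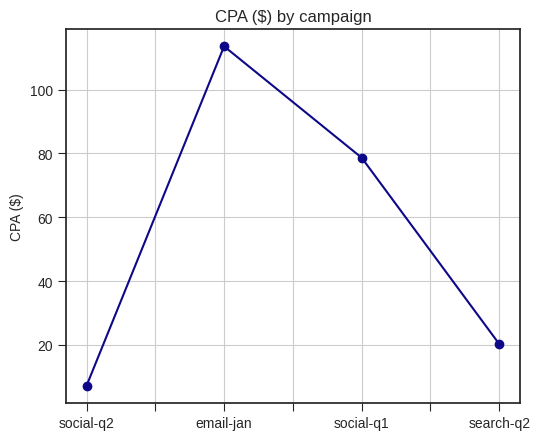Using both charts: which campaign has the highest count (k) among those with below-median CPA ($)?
Chart 2 median CPA ($) ≈ 40; below-median campaigns: social-q2, search-q2. Among those, social-q2 has the highest count (k) (≈ 350).

social-q2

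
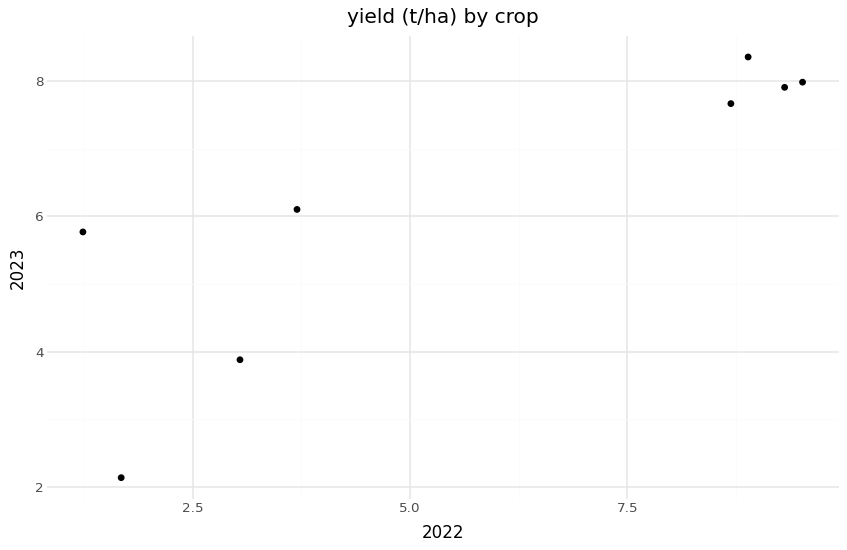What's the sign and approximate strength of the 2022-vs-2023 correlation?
positive, strong

Points are positively correlated; strong (|r| ≈ 0.9).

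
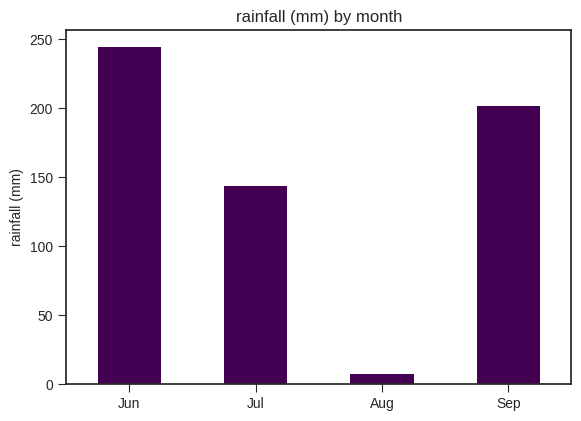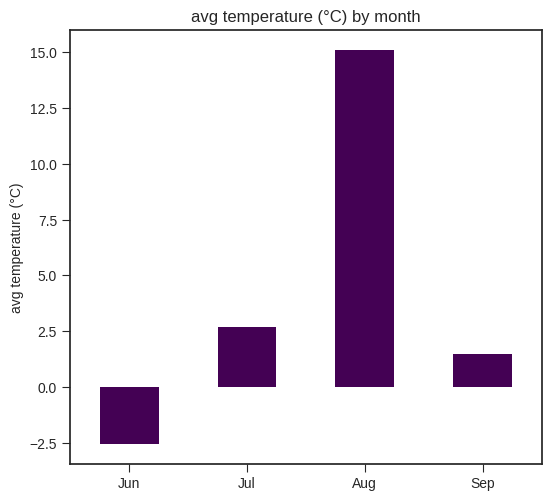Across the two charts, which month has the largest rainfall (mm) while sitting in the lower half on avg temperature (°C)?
Jun

Chart 2 median avg temperature (°C) ≈ 2; below-median months: Jun, Sep. Among those, Jun has the highest rainfall (mm) (≈ 250).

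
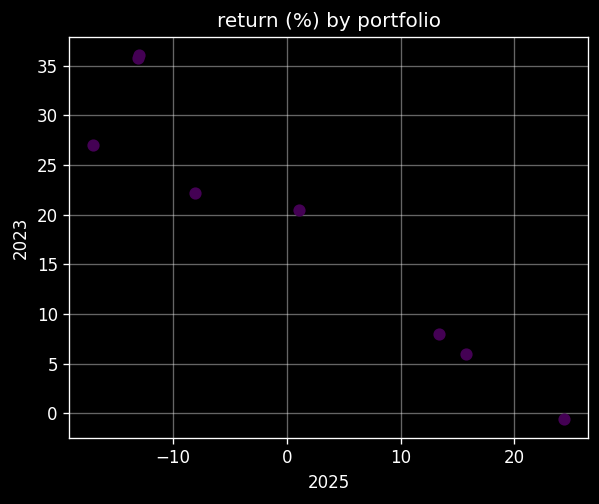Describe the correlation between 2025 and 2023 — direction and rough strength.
Points are negatively correlated; strong (|r| ≈ 1.0).

negative, strong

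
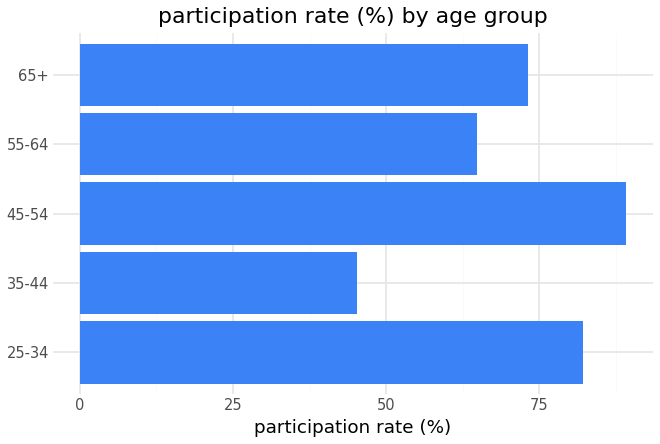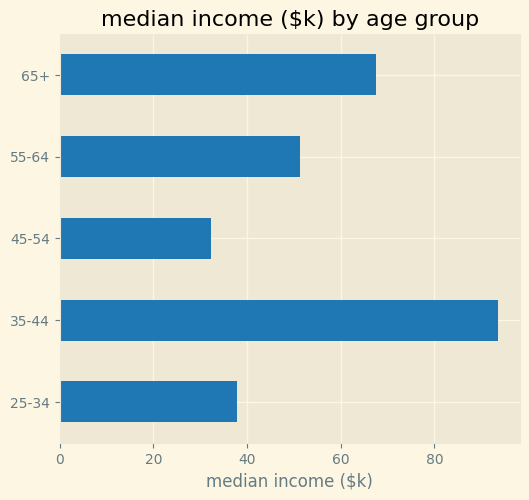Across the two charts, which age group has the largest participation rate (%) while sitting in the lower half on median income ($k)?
45-54

Chart 2 median median income ($k) ≈ 50; below-median age groups: 25-34, 45-54. Among those, 45-54 has the highest participation rate (%) (≈ 90).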